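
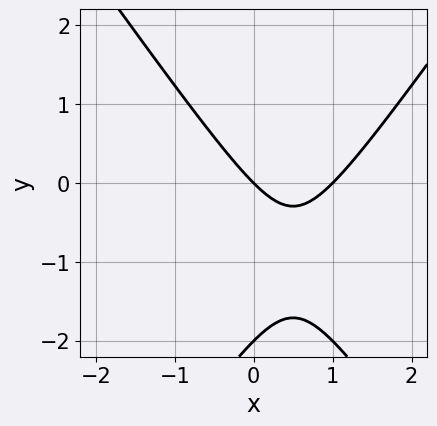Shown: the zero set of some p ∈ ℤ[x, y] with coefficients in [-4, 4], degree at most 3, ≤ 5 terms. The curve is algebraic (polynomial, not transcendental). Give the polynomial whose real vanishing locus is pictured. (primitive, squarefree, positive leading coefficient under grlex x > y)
2*x^2 - y^2 - 2*x - 2*y

1. The degree is 2 — the shape is more complex than any degree-1 curve.
2. Checking where it meets the axes: the y-axis gridline crossings are at y ∈ {-2, 0}; the x-axis gridline crossings are at x ∈ {0, 1}.
3. Solving for integer coefficients yields p as stated.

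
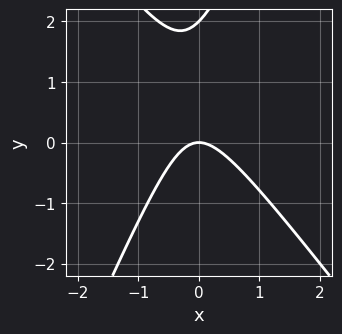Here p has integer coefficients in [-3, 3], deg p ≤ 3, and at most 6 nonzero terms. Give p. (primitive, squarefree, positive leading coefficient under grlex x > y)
3*x^2 + x*y - y^2 + 2*y

First, deg p = 2. A generic line meets the curve in up to 2 points.
Then, against the integer gridlines: it crosses the x-axis at the gridline x = 0; the y-axis gridline crossings are at y ∈ {0, 2}.
Finally, these observations pin down the coefficients.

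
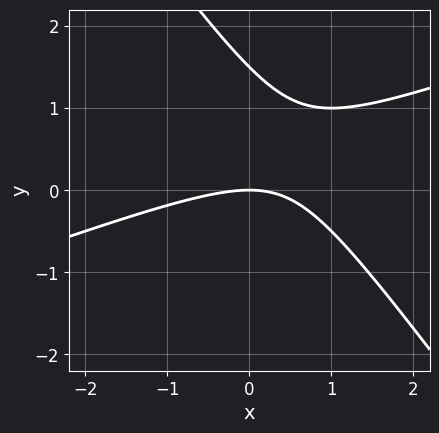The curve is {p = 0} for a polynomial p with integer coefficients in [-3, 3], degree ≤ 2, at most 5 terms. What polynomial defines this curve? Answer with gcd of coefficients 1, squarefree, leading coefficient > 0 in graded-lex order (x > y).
(a) deg p = 2. A generic line meets the curve in up to 2 points.
(b) Observable constraints: it crosses the y-axis at the gridline y = 0; it crosses the x-axis at the gridline x = 0.
(c) Solving for integer coefficients yields p as stated.

x^2 - 2*x*y - 2*y^2 + 3*y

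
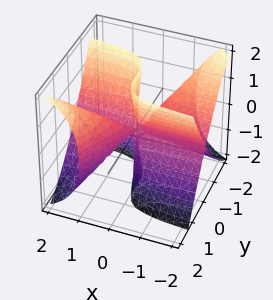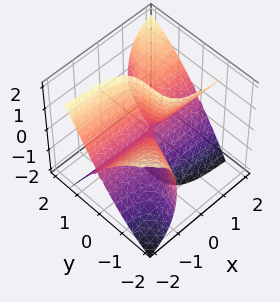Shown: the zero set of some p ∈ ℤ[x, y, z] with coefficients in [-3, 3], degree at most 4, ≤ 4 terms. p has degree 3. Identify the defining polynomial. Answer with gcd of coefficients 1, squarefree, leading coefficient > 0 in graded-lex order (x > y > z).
First, the degree is 3 — the shape is more complex than any degree-2 surface.
Next, checking where it meets the axes: the visible z-axis segment lies entirely on the surface; the visible x-axis segment lies entirely on the surface; it meets the y-axis at y = 0 (among the integer gridlines).
Finally, putting this together gives p.

2*x*y^2 - x*z^2 - y^3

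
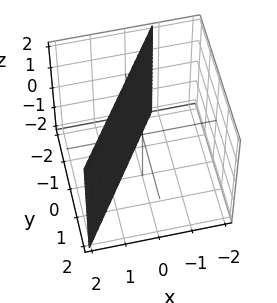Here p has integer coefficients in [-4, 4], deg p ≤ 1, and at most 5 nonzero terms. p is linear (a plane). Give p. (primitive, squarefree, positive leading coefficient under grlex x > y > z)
1. Degree: every cross-section is a straight line — this is a plane, so deg p = 1.
2. From the axis intercepts and sections: it misses every integer gridline on the z-axis; it meets the y-axis at y = -1 (among the integer gridlines).
3. Putting this together gives p.

3*x - 2*y - 2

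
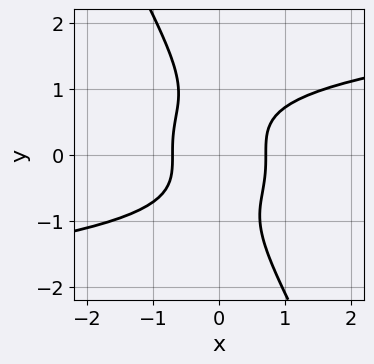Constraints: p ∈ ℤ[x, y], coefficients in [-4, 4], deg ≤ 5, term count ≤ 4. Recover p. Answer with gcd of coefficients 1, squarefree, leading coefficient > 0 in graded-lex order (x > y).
First, degree: no degree-3 curve has this shape, so deg p = 4.
Next, checking where it meets the axes: the curve avoids every integer y-axis point in the box.
Finally, these observations pin down the coefficients.

2*x*y^3 + y^4 - 2*x^2 + 1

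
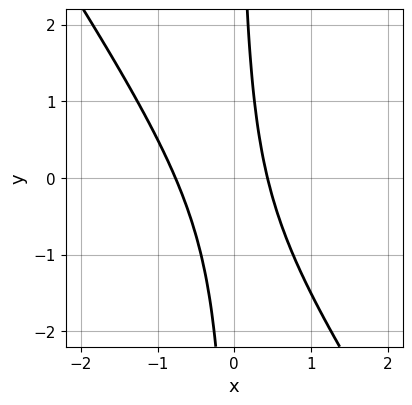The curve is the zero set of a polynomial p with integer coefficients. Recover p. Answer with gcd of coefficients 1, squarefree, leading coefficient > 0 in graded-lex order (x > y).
First, the degree is 2 — no degree-1 curve has this shape.
Then, from the visible intercepts: the curve avoids every integer y-axis point in the box.
Finally, together with the visible shape, these determine p as stated.

3*x^2 + 2*x*y + x - 1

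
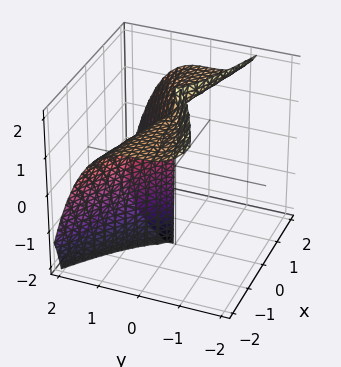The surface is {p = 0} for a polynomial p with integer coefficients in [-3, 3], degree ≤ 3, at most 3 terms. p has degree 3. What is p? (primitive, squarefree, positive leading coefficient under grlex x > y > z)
Degree: the shape is more complex than any degree-2 surface, so deg p = 3.
From the axis intercepts and sections: one x-axis crossing is at x = 0; every point of the z-axis in the box is on the surface; one y-axis crossing is at y = 0.
Fitting integer coefficients to these (and the overall shape) gives p.

2*x^2*z + 3*y^3 - 3*x^2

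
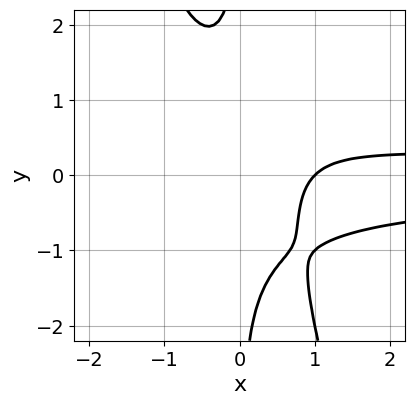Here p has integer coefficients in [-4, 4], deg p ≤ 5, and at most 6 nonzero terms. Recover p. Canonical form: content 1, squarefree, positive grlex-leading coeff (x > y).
3*x^2*y^2 + x*y^3 + 2*x*y - 2*x + 2

1. deg p = 4. The shape is more complex than any degree-3 curve.
2. Against the integer gridlines: the curve avoids every integer y-axis point in the box; it meets the x-axis at x = 1 (among the integer gridlines).
3. Together with the visible shape, these determine p as stated.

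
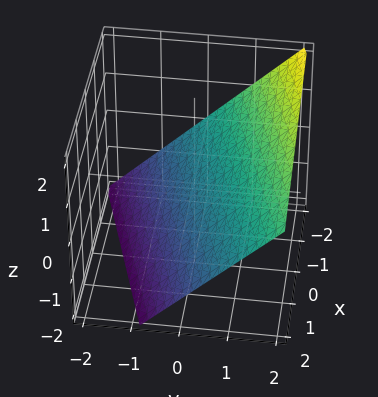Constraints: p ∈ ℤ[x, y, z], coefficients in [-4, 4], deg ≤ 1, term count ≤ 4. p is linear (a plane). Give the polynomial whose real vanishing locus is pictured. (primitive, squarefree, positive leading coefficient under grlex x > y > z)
1. Degree: the surface is flat (a plane), so deg p = 1.
2. Against the integer gridlines: one x-axis crossing is at x = -2.
3. Matching integer coefficients to the picture gives p.

x - 3*y + 3*z + 2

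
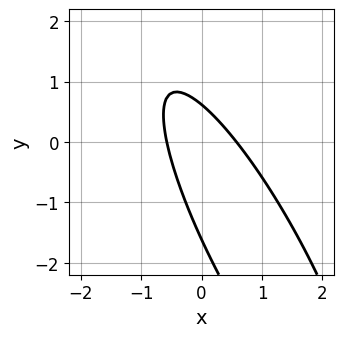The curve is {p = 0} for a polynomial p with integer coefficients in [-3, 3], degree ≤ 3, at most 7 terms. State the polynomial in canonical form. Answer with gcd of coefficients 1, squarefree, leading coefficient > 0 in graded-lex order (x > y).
(a) deg p = 2.
(b) Matching integer coefficients to the picture gives p.

3*x^2 + 3*x*y + y^2 + y - 1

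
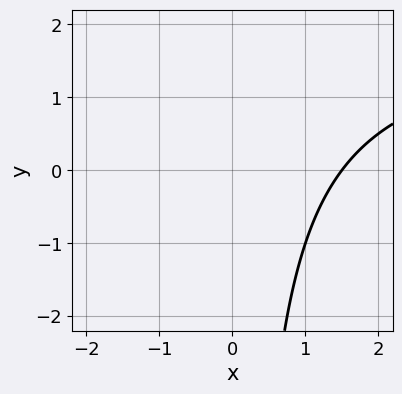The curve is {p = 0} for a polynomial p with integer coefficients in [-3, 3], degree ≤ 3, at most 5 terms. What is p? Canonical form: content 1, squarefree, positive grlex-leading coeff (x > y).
1. deg p = 2. No degree-1 curve has this shape.
2. From the visible intercepts: no y-intercept at any integer in the box.
3. Matching integer coefficients to the picture gives p.

x*y - 2*x + 3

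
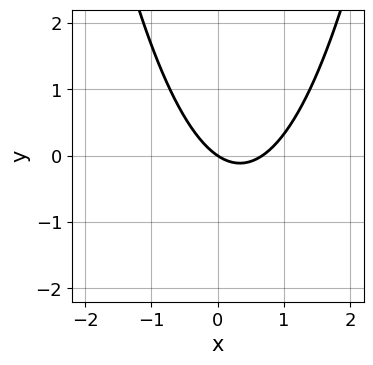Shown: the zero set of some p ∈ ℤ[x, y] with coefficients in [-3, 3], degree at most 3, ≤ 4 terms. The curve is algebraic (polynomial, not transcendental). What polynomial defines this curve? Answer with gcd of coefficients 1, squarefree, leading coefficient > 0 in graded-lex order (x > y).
3*x^2 - 2*x - 3*y

(a) The degree is 2 — no degree-1 curve has this shape.
(b) From the visible intercepts: it meets the y-axis at y = 0 (among the integer gridlines); it meets the x-axis at x = 0 (among the integer gridlines).
(c) The integer polynomial consistent with all of this is the stated p.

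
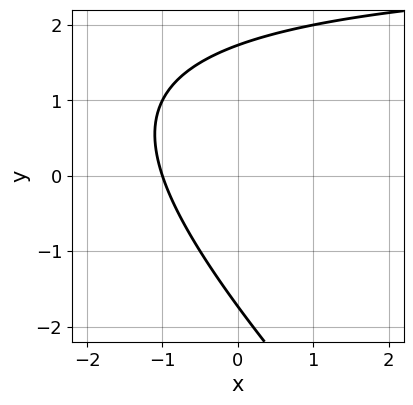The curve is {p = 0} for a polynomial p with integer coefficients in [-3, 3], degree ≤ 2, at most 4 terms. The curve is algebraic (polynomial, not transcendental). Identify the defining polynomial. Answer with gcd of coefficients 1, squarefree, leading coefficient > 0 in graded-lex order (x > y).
(a) Degree: the shape is more complex than any degree-1 curve, so deg p = 2.
(b) From the visible intercepts: one x-axis crossing is at x = -1.
(c) Together with the visible shape, these determine p as stated.

x*y + y^2 - 3*x - 3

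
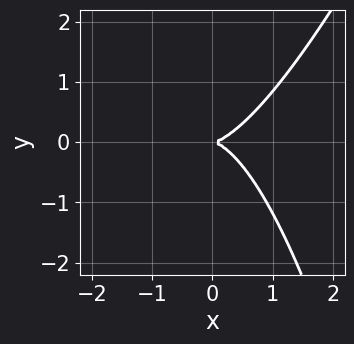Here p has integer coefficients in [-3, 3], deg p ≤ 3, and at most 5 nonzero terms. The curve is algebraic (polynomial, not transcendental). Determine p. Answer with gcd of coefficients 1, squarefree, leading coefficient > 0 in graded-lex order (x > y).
3*x^3 - x^2*y - 3*y^2

First, the degree is 3 — no degree-2 curve has this shape.
Next, reading off the gridlines: one x-axis crossing is at x = 0; it meets the y-axis at y = 0 (among the integer gridlines).
Finally, solving for integer coefficients yields p as stated.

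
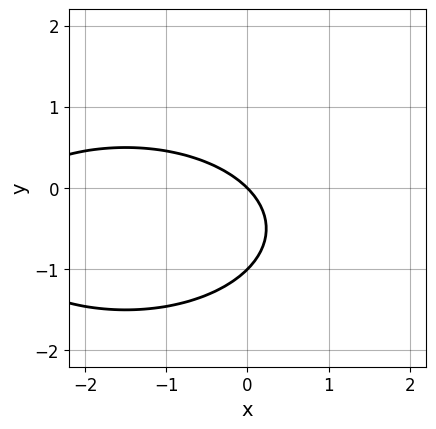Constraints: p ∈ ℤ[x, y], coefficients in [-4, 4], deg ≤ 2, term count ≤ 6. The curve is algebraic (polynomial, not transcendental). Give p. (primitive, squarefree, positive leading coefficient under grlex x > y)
x^2 + 3*y^2 + 3*x + 3*y

(a) The degree is 2 — no degree-1 curve has this shape.
(b) Observable constraints: it crosses the x-axis at the gridline x = 0; among the integer gridlines, it crosses the y-axis at y ∈ {-1, 0}.
(c) Fitting integer coefficients to these (and the overall shape) gives p.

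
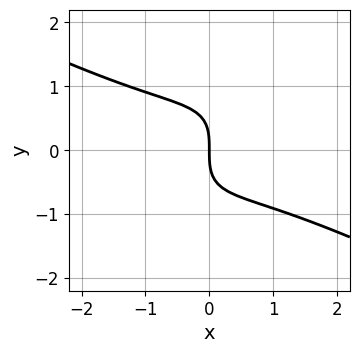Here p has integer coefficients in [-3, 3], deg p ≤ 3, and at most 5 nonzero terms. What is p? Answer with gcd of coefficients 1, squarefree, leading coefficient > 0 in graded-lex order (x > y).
1. deg p = 3.
2. From the axis intercepts and sections: one y-axis crossing is at y = 0; one x-axis crossing is at x = 0.
3. Putting this together gives p.

x^3 - 3*x*y^2 + 2*y^3 + 3*x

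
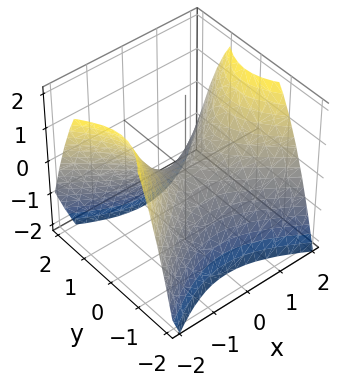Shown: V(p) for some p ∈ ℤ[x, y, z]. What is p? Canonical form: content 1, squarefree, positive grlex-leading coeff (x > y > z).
2*x^2 - 3*y^2 - 3*z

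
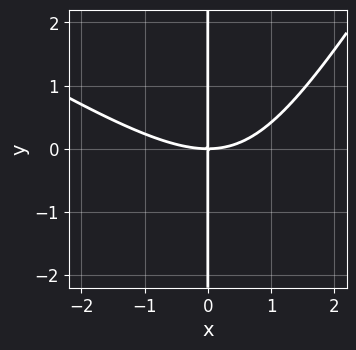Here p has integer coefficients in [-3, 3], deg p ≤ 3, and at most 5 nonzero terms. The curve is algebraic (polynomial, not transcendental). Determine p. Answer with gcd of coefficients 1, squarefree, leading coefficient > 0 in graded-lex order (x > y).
x^3 + x^2*y - x*y^2 - 3*x*y

First, degree: a generic line meets the curve in up to 3 points, so deg p = 3.
Then, checking where it meets the axes: it meets the x-axis at x = 0 (among the integer gridlines); the visible y-axis segment lies entirely on the curve.
Finally, these observations pin down the coefficients.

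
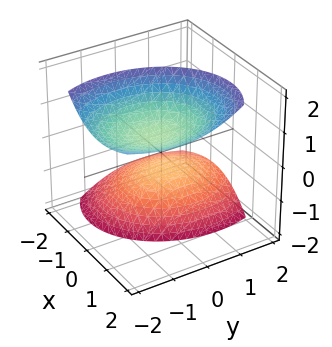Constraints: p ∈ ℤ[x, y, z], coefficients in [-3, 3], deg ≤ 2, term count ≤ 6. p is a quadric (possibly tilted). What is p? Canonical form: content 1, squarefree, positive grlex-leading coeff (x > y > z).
3*x^2 - 3*x*z + 2*y^2 + 2*y*z - 2*z^2 + 2

The picture has 2 separate pieces.
deg p = 2.
Against the integer gridlines: no y-intercept at any integer in the box; among the integer gridlines, it crosses the z-axis at z ∈ {-1, 1}.
The integer polynomial consistent with all of this is the stated p.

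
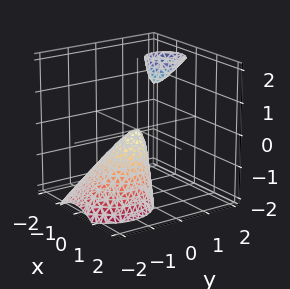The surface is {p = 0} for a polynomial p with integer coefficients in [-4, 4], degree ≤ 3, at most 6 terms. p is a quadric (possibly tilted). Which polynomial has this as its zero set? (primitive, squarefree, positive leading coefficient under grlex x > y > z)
There are 2 components. Treating them together as one polynomial.
The degree is 2 — no degree-1 surface has this shape.
From the axis intercepts and sections: it meets the x-axis at x = 0 (among the integer gridlines); one z-axis crossing is at z = 0.
Assembling these constraints gives the stated polynomial.

3*x^2 + 3*y^2 - 3*y*z + z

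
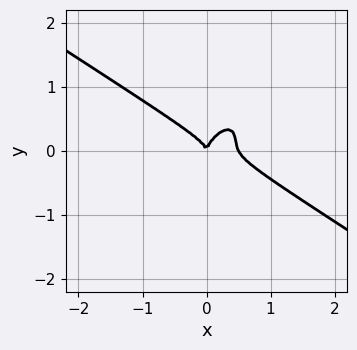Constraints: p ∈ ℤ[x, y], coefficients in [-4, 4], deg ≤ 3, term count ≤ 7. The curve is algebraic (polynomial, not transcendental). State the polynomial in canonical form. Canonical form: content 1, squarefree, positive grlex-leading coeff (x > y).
2*x^3 + x^2*y - 2*x*y^2 + 2*y^3 - x^2

First, degree: a generic line meets the curve in up to 3 points, so deg p = 3.
Then, from the visible intercepts: it crosses the x-axis at the gridline x = 0; it crosses the y-axis at the gridline y = 0.
Finally, together with the visible shape, these determine p as stated.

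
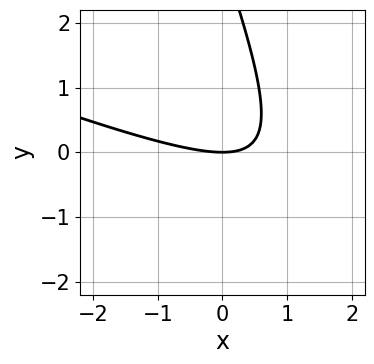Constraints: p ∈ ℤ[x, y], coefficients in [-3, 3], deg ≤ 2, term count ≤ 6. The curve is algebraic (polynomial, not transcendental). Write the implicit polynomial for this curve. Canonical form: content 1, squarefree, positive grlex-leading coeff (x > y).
x^2 + 3*x*y + y^2 - 3*y

First, the degree is 2 — no degree-1 curve has this shape.
Then, against the integer gridlines: one y-axis crossing is at y = 0; it meets the x-axis at x = 0 (among the integer gridlines).
Finally, the integer polynomial consistent with all of this is the stated p.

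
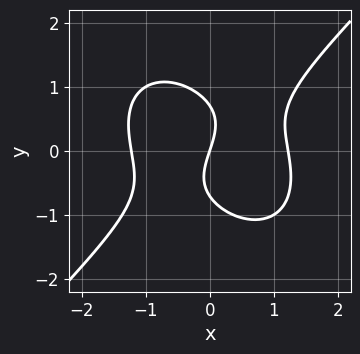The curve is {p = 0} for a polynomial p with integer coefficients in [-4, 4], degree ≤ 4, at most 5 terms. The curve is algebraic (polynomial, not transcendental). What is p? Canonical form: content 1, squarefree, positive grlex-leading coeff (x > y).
2*x^3 - 2*y^3 - 3*x + y

(a) deg p = 3. No degree-2 curve has this shape.
(b) Observable constraints: one y-axis crossing is at y = 0; it crosses the x-axis at the gridline x = 0.
(c) The integer polynomial consistent with all of this is the stated p.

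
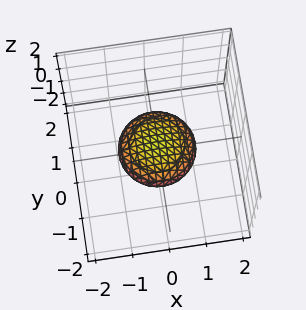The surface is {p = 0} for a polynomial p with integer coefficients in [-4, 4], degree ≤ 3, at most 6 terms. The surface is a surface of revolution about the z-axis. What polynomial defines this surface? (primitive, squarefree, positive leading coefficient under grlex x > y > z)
x^2 + y^2 + 3*z^2 - 1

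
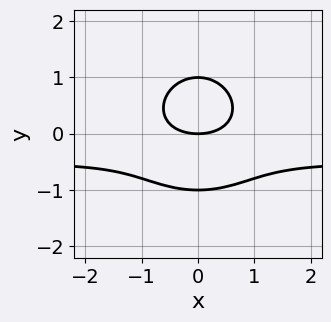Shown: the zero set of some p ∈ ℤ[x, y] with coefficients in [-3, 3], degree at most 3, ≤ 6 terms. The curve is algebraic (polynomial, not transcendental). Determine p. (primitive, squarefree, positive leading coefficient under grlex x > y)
2*x^2*y + 2*y^3 + x^2 - 2*y

(a) deg p = 3. A generic line meets the curve in up to 3 points.
(b) Symmetries: mirror symmetry x ↦ −x ⇒ only even powers of x.
(c) Checking where it meets the axes: it meets the x-axis at x = 0 (among the integer gridlines); among the integer gridlines, it crosses the y-axis at y ∈ {-1, 0, 1}.
(d) Putting this together gives p.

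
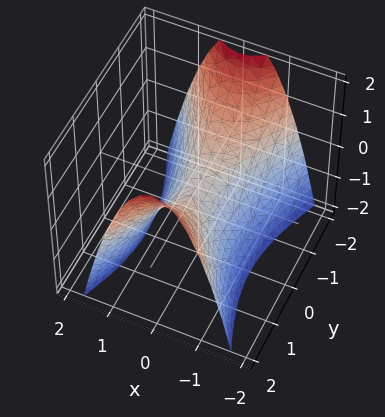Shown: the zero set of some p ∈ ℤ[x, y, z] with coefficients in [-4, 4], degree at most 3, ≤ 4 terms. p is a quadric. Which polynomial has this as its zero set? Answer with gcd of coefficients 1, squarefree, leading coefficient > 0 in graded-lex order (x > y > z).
(a) The degree is 2 — a hyperbolic paraboloid; a quadric.
(b) Symmetries: the x ↦ −x reflection is a symmetry, so x appears only in even powers; the y ↦ −y reflection is a symmetry, so y appears only in even powers.
(c) Observable constraints: it crosses the x-axis at the gridline x = 0; it meets the y-axis at y = 0 (among the integer gridlines); it crosses the z-axis at the gridline z = 0.
(d) These observations pin down the coefficients.

3*x^2 - y^2 + 2*z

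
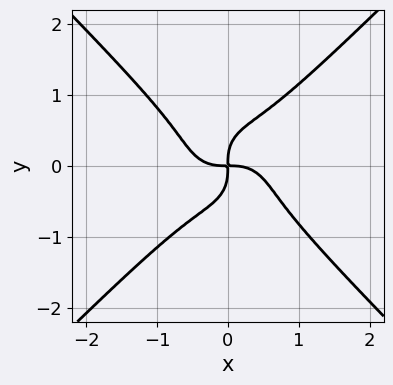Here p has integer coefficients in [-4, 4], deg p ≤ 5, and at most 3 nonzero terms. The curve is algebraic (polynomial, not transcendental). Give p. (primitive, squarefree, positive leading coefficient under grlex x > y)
3*x^4 - 3*y^4 + 2*x*y

The degree is 4 — a generic line meets the curve in up to 4 points.
Checking where it meets the axes: one x-axis crossing is at x = 0; it crosses the y-axis at the gridline y = 0.
The integer polynomial consistent with all of this is the stated p.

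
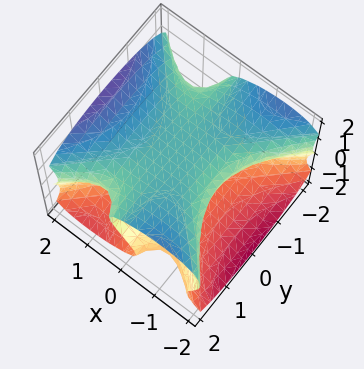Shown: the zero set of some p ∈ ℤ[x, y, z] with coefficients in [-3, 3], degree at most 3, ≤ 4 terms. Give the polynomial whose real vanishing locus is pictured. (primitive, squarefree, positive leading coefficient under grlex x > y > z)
x^3 - x*y^2 - 2*z^3 + 3*z

First, degree: a generic line meets the surface in up to 3 points, so deg p = 3.
Then, reading off the gridlines: it meets the x-axis at x = 0 (among the integer gridlines); every point of the y-axis in the box is on the surface.
Finally, assembling these constraints gives the stated polynomial.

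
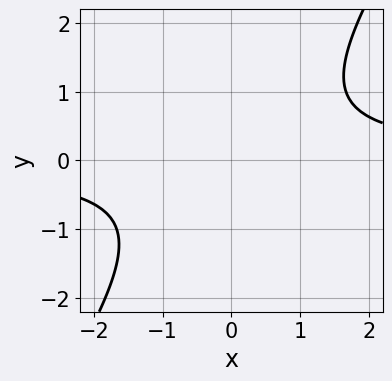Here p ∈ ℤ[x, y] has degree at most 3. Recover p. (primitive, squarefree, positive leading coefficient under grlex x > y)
1. deg p = 2.
2. Checking where it meets the axes: the curve avoids every integer y-axis point in the box; the curve avoids every integer x-axis point in the box.
3. Matching integer coefficients to the picture gives p.

3*x*y - 2*y^2 - 3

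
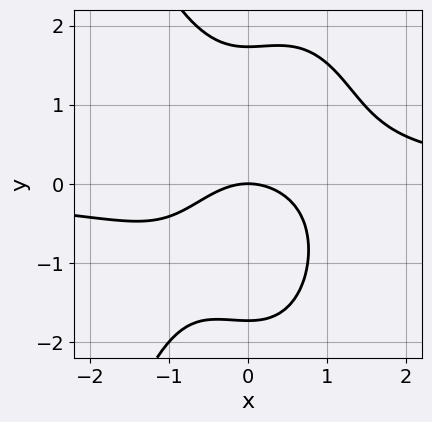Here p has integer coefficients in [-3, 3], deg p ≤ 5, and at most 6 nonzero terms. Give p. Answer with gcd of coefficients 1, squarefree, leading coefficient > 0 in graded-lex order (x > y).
2*x^3*y + y^3 - 2*x^2 - 3*y

1. deg p = 4. No degree-3 curve has this shape.
2. From the visible intercepts: it meets the x-axis at x = 0 (among the integer gridlines); it crosses the y-axis at the gridline y = 0.
3. Matching integer coefficients to the picture gives p.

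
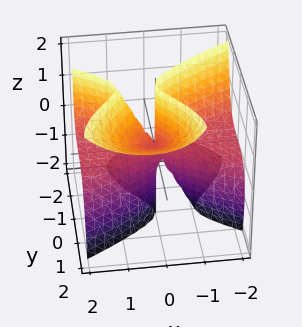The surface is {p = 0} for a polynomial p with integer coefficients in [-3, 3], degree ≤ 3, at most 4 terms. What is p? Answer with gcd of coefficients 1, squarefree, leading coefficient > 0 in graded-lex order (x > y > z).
2*x^2*z - x*z^2 + 2*y^3 - 3*y^2*z

The degree is 3 — the shape is more complex than any degree-2 surface.
From the visible intercepts: it crosses the y-axis at the gridline y = 0; the visible x-axis segment lies entirely on the surface; every point of the z-axis in the box is on the surface.
Solving for integer coefficients yields p as stated.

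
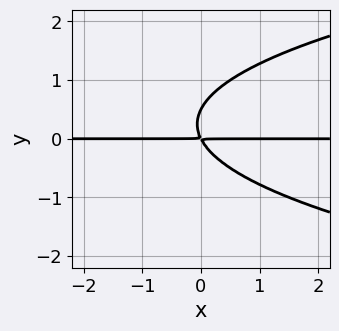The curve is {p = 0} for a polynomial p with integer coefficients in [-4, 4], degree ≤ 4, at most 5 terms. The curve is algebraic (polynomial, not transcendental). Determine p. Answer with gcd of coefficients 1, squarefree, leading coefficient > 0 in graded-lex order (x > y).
2*y^3 - 2*x*y - y^2

First, the degree is 3 — no degree-2 curve has this shape.
Then, against the integer gridlines: every point of the x-axis in the box is on the curve.
Finally, matching integer coefficients to the picture gives p.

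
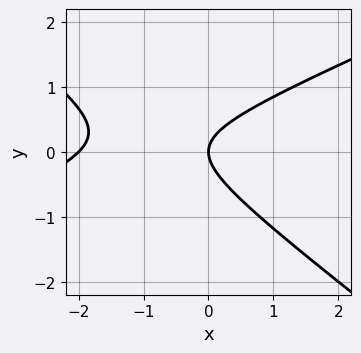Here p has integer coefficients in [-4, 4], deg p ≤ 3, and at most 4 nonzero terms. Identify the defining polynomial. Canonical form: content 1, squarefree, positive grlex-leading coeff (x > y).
x^2 - x*y - 3*y^2 + 2*x

The degree is 2 — a generic line meets the curve in up to 2 points.
From the visible intercepts: among the integer gridlines, it crosses the x-axis at x ∈ {-2, 0}; it meets the y-axis at y = 0 (among the integer gridlines).
Solving for integer coefficients yields p as stated.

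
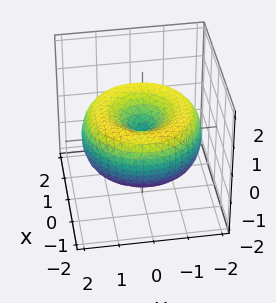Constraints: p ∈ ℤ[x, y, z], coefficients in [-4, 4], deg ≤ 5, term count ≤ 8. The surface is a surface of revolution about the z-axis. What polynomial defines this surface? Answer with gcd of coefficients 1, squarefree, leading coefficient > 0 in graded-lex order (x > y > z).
x^4 + 2*x^2*y^2 + y^4 - 3*x^2 - 3*y^2 + 3*z^2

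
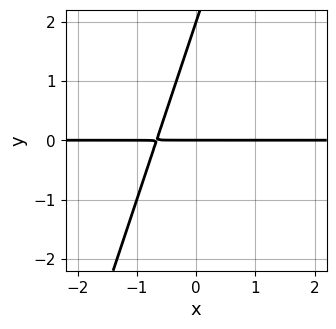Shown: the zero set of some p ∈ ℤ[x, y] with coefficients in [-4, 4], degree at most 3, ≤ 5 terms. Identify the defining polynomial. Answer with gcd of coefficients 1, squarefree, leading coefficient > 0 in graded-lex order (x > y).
1. deg p = 2.
2. Checking where it meets the axes: among the integer gridlines, it crosses the y-axis at y ∈ {0, 2}; the visible x-axis segment lies entirely on the curve.
3. Solving for integer coefficients yields p as stated.

3*x*y - y^2 + 2*y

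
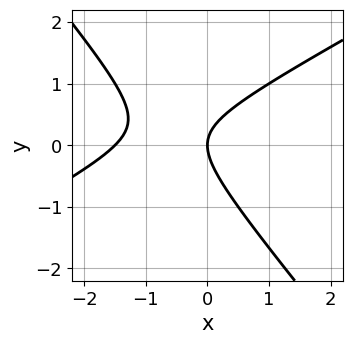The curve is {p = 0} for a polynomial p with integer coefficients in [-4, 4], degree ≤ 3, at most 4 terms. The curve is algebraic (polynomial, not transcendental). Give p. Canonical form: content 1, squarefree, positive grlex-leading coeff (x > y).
2*x^2 - 2*x*y - 3*y^2 + 3*x

1. The degree is 2 — a generic line meets the curve in up to 2 points.
2. Against the integer gridlines: one x-axis crossing is at x = 0; one y-axis crossing is at y = 0.
3. Solving for integer coefficients yields p as stated.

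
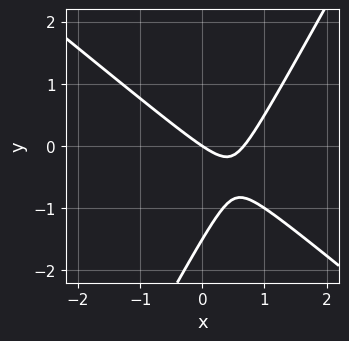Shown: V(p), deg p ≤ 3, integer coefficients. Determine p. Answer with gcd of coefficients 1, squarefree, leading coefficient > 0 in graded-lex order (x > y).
3*x^2 + 2*x*y - 2*y^2 - 2*x - 3*y

(a) deg p = 2. The shape is more complex than any degree-1 curve.
(b) From the axis intercepts and sections: one x-axis crossing is at x = 0; one y-axis crossing is at y = 0.
(c) Putting this together gives p.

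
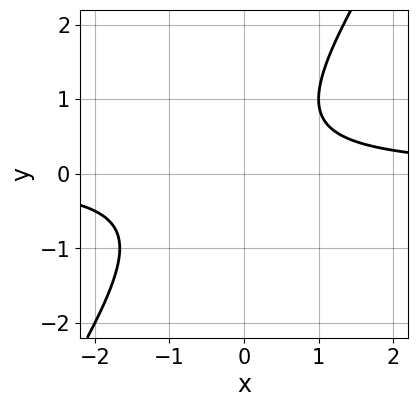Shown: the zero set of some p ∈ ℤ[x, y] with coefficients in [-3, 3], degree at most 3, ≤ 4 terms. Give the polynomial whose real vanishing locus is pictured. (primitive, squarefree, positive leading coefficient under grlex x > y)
3*x*y - 2*y^2 + y - 2

(a) The degree is 2 — no degree-1 curve has this shape.
(b) Against the integer gridlines: it misses every integer gridline on the x-axis; the curve avoids every integer y-axis point in the box.
(c) Fitting integer coefficients to these (and the overall shape) gives p.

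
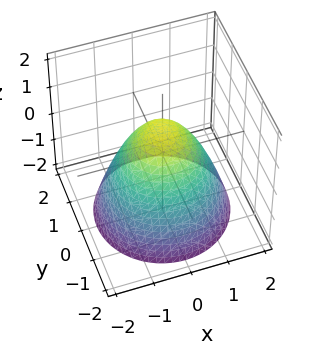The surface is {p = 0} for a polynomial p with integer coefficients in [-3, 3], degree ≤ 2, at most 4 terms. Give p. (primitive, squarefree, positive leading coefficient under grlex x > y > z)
x^2 + y^2 + z - 1

(a) The degree is 2 — no degree-1 surface has this shape.
(b) By symmetry, every cross-section ⟂ z is a circle, so x, y appear only via x² + y².
(c) Checking where it meets the axes: it crosses the z-axis at the gridline z = 1; a circular section at z = -2 has radius between 1 and 2; among the integer gridlines, it crosses the y-axis at y ∈ {-1, 1}; the x-axis gridline crossings are at x ∈ {-1, 1}.
(d) Putting this together gives p.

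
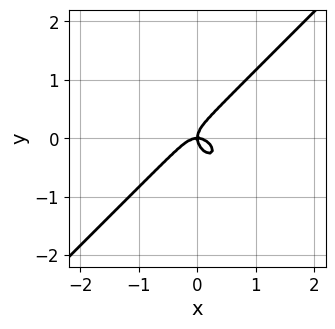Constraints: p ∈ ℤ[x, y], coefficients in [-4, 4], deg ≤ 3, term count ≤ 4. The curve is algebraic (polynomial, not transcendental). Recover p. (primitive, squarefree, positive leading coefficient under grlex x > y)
1. Degree: a generic line meets the curve in up to 3 points, so deg p = 3.
2. Observable constraints: it crosses the y-axis at the gridline y = 0; it meets the x-axis at x = 0 (among the integer gridlines).
3. These observations pin down the coefficients.

2*x^3 - 2*y^3 + x*y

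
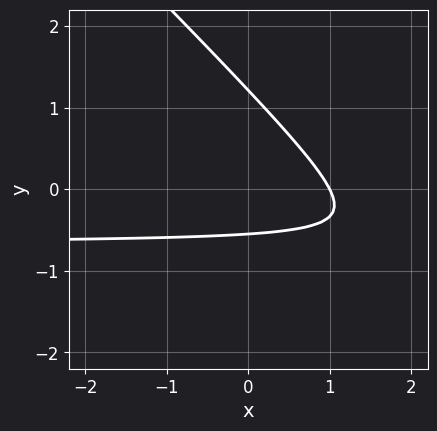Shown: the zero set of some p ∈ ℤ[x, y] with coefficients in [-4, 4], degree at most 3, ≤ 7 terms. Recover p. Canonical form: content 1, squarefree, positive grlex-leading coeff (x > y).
3*x*y + 3*y^2 + 2*x - 2*y - 2

1. The degree is 2 — the shape is more complex than any degree-1 curve.
2. From the axis intercepts and sections: it meets the x-axis at x = 1 (among the integer gridlines).
3. Putting this together gives p.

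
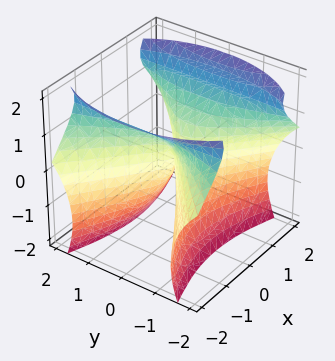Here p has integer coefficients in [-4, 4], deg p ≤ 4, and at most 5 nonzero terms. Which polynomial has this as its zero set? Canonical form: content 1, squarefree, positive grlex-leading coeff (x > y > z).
First, the degree is 3 — the shape is more complex than any degree-2 surface.
Then, checking where it meets the axes: it meets the x-axis at x = 0 (among the integer gridlines); it meets the y-axis at y = 0 (among the integer gridlines); it meets the z-axis at z = 0 (among the integer gridlines).
Finally, the integer polynomial consistent with all of this is the stated p.

2*y^2*z - z^3 + 2*x^2 - 3*y^2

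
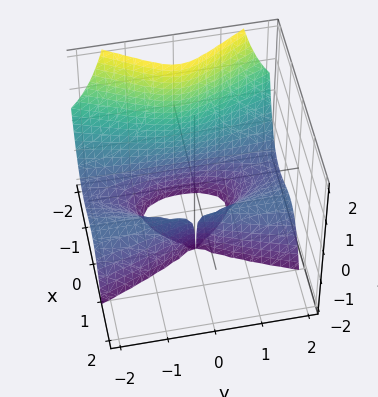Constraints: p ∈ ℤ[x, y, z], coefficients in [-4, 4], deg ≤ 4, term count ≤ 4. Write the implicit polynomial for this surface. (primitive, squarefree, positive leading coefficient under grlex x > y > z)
2*x^3 + y^2*z + 3*x^2 + y^2

(a) Degree: a generic line meets the surface in up to 3 points, so deg p = 3.
(b) Reading off the gridlines: every point of the z-axis in the box is on the surface.
(c) Together with the visible shape, these determine p as stated.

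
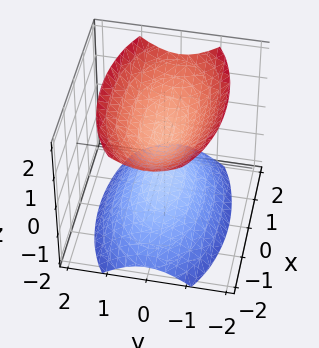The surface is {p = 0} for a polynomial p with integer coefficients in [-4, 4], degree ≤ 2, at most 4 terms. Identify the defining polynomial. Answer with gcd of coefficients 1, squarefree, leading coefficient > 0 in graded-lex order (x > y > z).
x^2 + 3*y^2 - 2*z^2 + 1

First, I count 2 distinct pieces. Treating them together as one polynomial.
Next, deg p = 2. Two separate bowl-shaped sheets opening away from each other; a quadric.
Next, symmetries: it's symmetric under z → −z, forcing even powers of z; the y ↦ −y reflection is a symmetry, so y appears only in even powers; it's symmetric under x → −x, forcing even powers of x.
Then, reading off the gridlines: no y-intercept at any integer in the box; the surface avoids every integer x-axis point in the box.
Finally, fitting integer coefficients to these (and the overall shape) gives p.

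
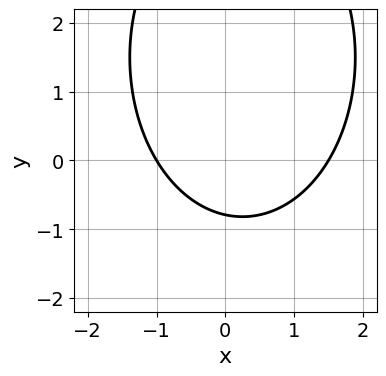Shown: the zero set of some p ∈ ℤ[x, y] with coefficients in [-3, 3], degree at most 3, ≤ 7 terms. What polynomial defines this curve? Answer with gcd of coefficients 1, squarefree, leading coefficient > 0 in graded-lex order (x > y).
(a) Degree: the shape is more complex than any degree-1 curve, so deg p = 2.
(b) From the visible intercepts: it crosses the x-axis at the gridline x = -1.
(c) Matching integer coefficients to the picture gives p.

2*x^2 + y^2 - x - 3*y - 3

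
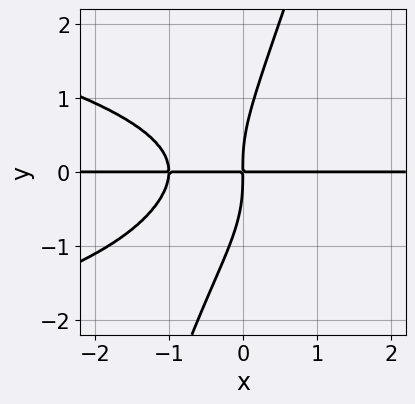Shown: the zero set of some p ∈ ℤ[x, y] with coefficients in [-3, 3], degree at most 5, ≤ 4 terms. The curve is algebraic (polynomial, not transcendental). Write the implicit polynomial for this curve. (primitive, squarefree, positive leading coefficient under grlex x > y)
3*x*y^3 - y^4 + 3*x^2*y + 3*x*y

First, deg p = 4. No degree-3 curve has this shape.
Next, against the integer gridlines: every point of the x-axis in the box is on the curve.
Finally, the integer polynomial consistent with all of this is the stated p.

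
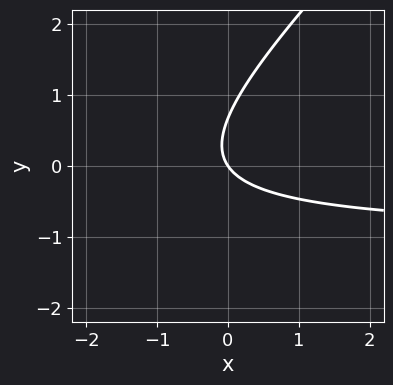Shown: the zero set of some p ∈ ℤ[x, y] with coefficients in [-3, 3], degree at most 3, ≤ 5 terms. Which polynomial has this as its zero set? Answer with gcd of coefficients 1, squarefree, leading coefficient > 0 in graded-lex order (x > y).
3*x*y - 3*y^2 + 3*x + 2*y

(a) deg p = 2.
(b) Checking where it meets the axes: it crosses the y-axis at the gridline y = 0; it meets the x-axis at x = 0 (among the integer gridlines).
(c) These observations pin down the coefficients.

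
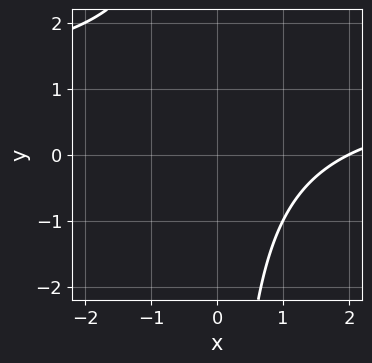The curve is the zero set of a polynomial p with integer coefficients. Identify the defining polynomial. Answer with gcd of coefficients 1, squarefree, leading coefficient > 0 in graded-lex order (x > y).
x*y - x + 2

(a) deg p = 2.
(b) Against the integer gridlines: the curve avoids every integer y-axis point in the box; one x-axis crossing is at x = 2.
(c) Together with the visible shape, these determine p as stated.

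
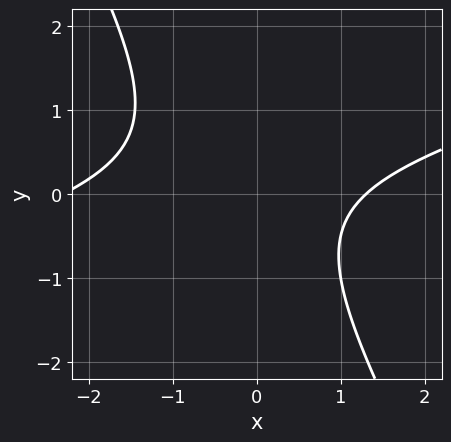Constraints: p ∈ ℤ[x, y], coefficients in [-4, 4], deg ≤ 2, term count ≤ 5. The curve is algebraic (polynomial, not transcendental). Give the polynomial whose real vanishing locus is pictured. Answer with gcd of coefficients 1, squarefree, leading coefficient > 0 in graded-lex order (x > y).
First, degree: no degree-1 curve has this shape, so deg p = 2.
Next, from the visible intercepts: it misses every integer gridline on the y-axis.
Finally, fitting integer coefficients to these (and the overall shape) gives p.

x^2 - 3*x*y - 2*y^2 + x - 3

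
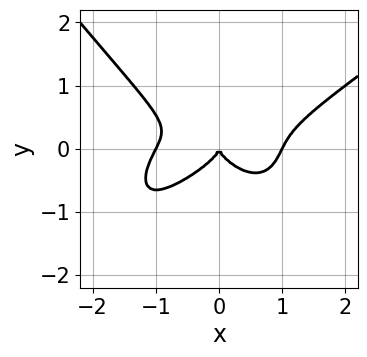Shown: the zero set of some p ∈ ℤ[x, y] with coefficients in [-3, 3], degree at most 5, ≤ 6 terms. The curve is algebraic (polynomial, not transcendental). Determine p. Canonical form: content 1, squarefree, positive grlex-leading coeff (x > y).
x^4 - x^3*y - y^4 - 3*y^3 - x^2

First, degree: a generic line meets the curve in up to 4 points, so deg p = 4.
Next, observable constraints: the x-axis gridline crossings are at x ∈ {-1, 0, 1}; it meets the y-axis at y = 0 (among the integer gridlines).
Finally, the integer polynomial consistent with all of this is the stated p.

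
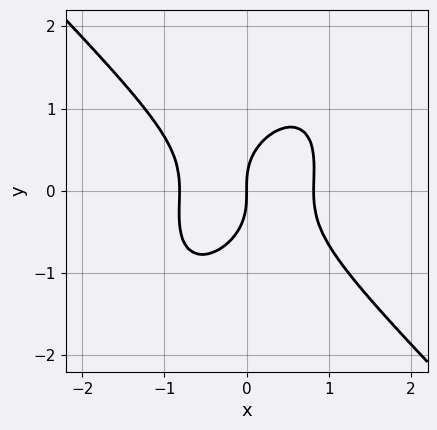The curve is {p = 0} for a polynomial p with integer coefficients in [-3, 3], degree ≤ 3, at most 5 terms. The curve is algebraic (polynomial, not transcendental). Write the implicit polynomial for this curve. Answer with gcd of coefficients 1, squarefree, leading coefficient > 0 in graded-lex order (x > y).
3*x^3 - x*y^2 + 2*y^3 - 2*x

1. The degree is 3 — the shape is more complex than any degree-2 curve.
2. From the axis intercepts and sections: it meets the x-axis at x = 0 (among the integer gridlines); it meets the y-axis at y = 0 (among the integer gridlines).
3. Together with the visible shape, these determine p as stated.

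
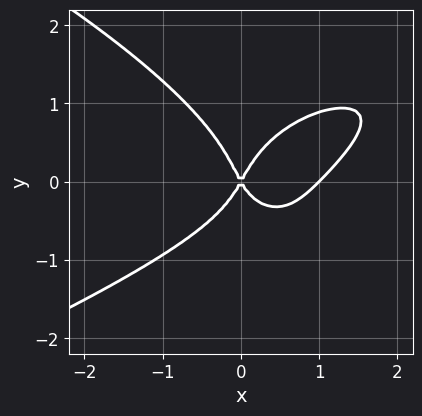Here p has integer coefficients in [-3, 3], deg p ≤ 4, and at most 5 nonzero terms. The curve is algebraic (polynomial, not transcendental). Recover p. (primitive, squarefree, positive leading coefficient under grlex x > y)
3*y^4 + 3*x^3 - 3*x^2*y - 3*x^2 + y^2

First, deg p = 4. No degree-3 curve has this shape.
Next, against the integer gridlines: one y-axis crossing is at y = 0; the x-axis gridline crossings are at x ∈ {0, 1}.
Finally, the integer polynomial consistent with all of this is the stated p.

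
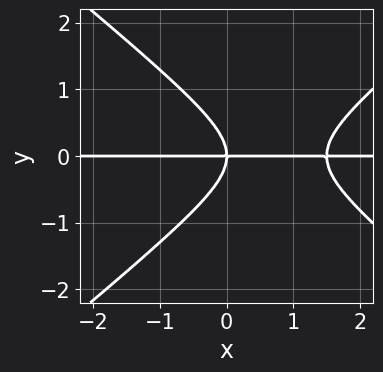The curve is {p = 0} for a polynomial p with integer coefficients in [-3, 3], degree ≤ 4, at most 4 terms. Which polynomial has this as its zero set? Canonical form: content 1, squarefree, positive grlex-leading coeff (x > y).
2*x^2*y - 3*y^3 - 3*x*y

1. The degree is 3 — the shape is more complex than any degree-2 curve.
2. From the visible intercepts: every point of the x-axis in the box is on the curve; it meets the y-axis at y = 0 (among the integer gridlines).
3. Assembling these constraints gives the stated polynomial.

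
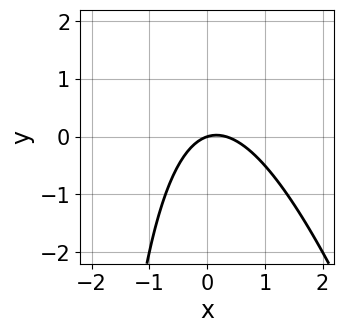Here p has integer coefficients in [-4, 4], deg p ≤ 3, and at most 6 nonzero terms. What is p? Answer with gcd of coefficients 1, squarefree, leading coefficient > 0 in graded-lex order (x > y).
(a) Degree: a generic line meets the curve in up to 2 points, so deg p = 2.
(b) Against the integer gridlines: it crosses the y-axis at the gridline y = 0; it crosses the x-axis at the gridline x = 0.
(c) Putting this together gives p.

3*x^2 + x*y - x + 3*y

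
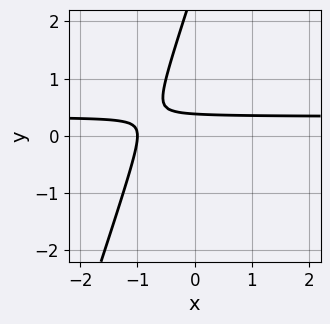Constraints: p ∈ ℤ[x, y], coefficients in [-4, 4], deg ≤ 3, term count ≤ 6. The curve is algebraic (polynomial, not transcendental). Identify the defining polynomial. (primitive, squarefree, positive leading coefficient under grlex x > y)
(a) deg p = 2. A generic line meets the curve in up to 2 points.
(b) From the visible intercepts: one x-axis crossing is at x = -1.
(c) Solving for integer coefficients yields p as stated.

3*x*y - y^2 - x + 3*y - 1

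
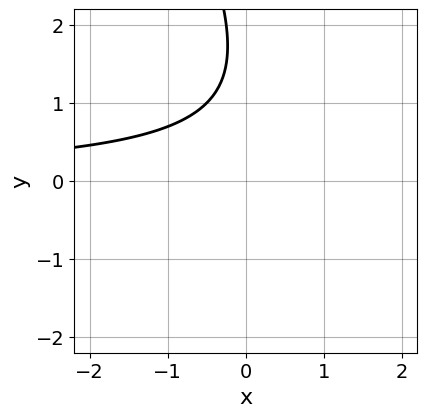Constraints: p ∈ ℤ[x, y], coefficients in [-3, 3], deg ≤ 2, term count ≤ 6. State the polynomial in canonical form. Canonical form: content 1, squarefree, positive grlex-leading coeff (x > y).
2*x*y + y^2 - 3*y + 3

deg p = 2.
Reading off the gridlines: it misses every integer gridline on the y-axis; it misses every integer gridline on the x-axis.
Solving for integer coefficients yields p as stated.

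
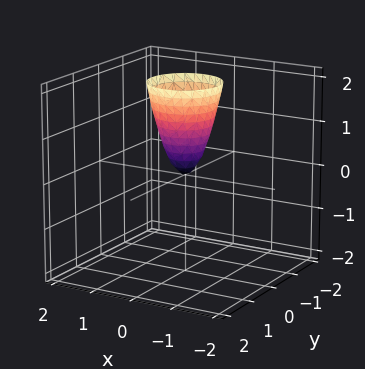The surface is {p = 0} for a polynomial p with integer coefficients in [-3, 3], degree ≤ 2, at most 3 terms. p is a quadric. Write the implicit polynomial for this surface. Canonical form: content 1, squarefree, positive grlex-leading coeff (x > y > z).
1. The degree is 2 — a single bowl opening along one axis; a quadric.
2. Symmetries: rotational symmetry about the z-axis ⇒ p depends on x, y only through x² + y².
3. Observable constraints: a circular section at z = 2 has radius between 0 and 1; it crosses the z-axis at the gridline z = 0; one y-axis crossing is at y = 0.
4. Together with the visible shape, these determine p as stated.

3*x^2 + 3*y^2 - z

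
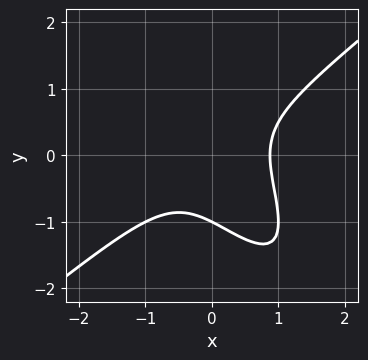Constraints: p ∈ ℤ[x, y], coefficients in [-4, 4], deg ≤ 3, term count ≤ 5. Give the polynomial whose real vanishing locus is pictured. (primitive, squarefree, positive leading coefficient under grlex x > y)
First, the degree is 3 — the shape is more complex than any degree-2 curve.
Then, checking where it meets the axes: it meets the y-axis at y = -1 (among the integer gridlines).
Finally, putting this together gives p.

3*x^3 - 3*x*y^2 - 2*y^3 - 2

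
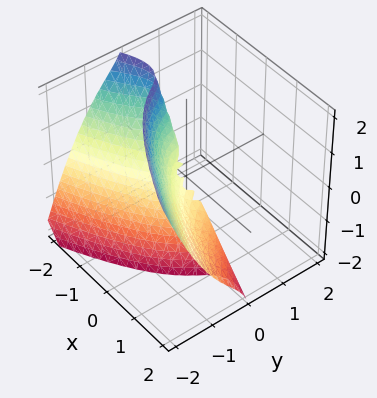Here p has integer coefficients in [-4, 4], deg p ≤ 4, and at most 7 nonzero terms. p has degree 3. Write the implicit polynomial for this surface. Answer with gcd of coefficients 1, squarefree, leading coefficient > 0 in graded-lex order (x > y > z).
x*y*z - 3*y^3 - 2*x^2 - 3*x*z - z^2

The degree is 3 — no degree-2 surface has this shape.
Against the integer gridlines: it crosses the x-axis at the gridline x = 0; one z-axis crossing is at z = 0; one y-axis crossing is at y = 0.
Fitting integer coefficients to these (and the overall shape) gives p.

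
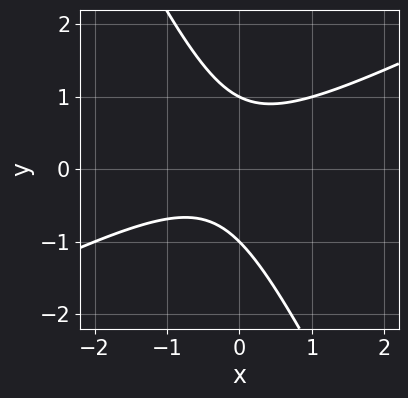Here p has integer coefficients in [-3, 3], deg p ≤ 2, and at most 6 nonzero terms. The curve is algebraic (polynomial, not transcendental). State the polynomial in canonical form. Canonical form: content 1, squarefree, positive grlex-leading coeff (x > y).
(a) deg p = 2. No degree-1 curve has this shape.
(b) Checking where it meets the axes: the y-axis gridline crossings are at y ∈ {-1, 1}; the curve avoids every integer x-axis point in the box.
(c) These observations pin down the coefficients.

2*x^2 - 3*x*y - 2*y^2 + x + 2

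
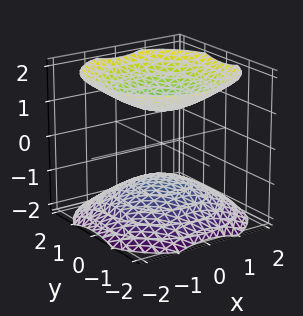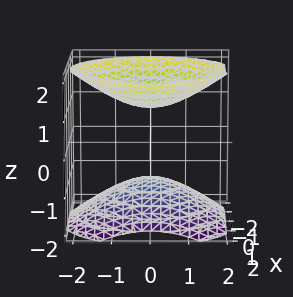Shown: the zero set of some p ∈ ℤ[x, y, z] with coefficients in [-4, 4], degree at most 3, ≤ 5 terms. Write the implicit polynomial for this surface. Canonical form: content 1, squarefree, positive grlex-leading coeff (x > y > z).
2*x^2 + 2*y^2 - 3*z^2 + 3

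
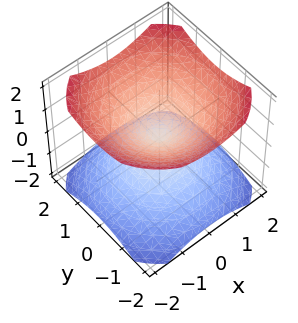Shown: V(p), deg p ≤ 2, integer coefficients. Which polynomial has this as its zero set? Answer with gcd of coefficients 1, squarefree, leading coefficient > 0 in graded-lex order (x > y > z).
2*x^2 + 2*y^2 - 3*z^2

First, there are 2 components. Treating them together as one polynomial.
Next, degree: a double cone through the origin; a quadric, so deg p = 2.
Then, by symmetry, the surface is invariant under rotation about z: p = q(x² + y², z); it's symmetric under z → −z, forcing even powers of z.
Then, from the visible intercepts: it meets the z-axis at z = 0 (among the integer gridlines); it meets the y-axis at y = 0 (among the integer gridlines); one x-axis crossing is at x = 0.
Finally, matching integer coefficients to the picture gives p.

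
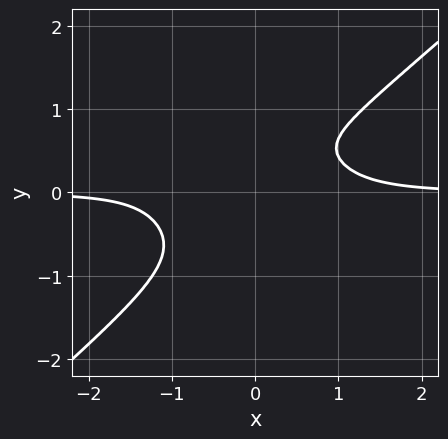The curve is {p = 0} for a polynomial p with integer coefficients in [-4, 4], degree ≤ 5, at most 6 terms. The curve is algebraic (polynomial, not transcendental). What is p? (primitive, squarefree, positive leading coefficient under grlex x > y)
2*x^3*y - 3*y^4 - x*y^2 + y - 1

1. The degree is 4 — the shape is more complex than any degree-3 curve.
2. Checking where it meets the axes: it misses every integer gridline on the y-axis; no x-intercept at any integer in the box.
3. Together with the visible shape, these determine p as stated.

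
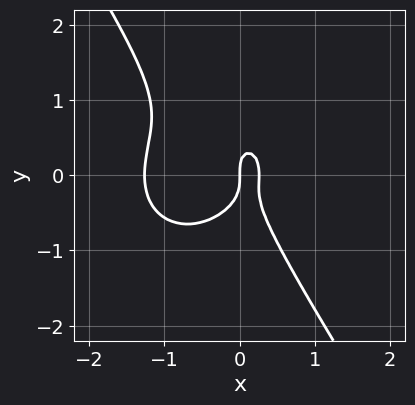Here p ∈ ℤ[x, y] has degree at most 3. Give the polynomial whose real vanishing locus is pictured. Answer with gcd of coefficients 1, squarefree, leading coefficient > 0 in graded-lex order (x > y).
3*x^3 + 2*x*y^2 + 2*y^3 + 3*x^2 - x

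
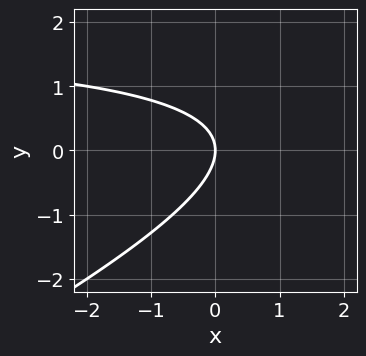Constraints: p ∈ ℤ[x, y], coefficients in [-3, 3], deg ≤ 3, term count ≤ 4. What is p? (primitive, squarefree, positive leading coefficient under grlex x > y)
x*y - 2*y^2 - 2*x

1. Degree: no degree-1 curve has this shape, so deg p = 2.
2. Observable constraints: it meets the x-axis at x = 0 (among the integer gridlines); it crosses the y-axis at the gridline y = 0.
3. Together with the visible shape, these determine p as stated.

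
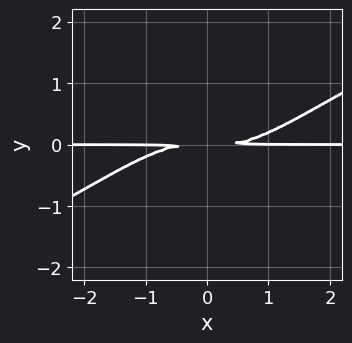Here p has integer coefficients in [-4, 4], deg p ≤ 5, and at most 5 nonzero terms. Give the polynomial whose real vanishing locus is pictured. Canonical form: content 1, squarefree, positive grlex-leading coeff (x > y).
1. The degree is 4 — no degree-3 curve has this shape.
2. Against the integer gridlines: every point of the x-axis in the box is on the curve.
3. Matching integer coefficients to the picture gives p.

x^3*y - 2*x^2*y^2 - 3*y^2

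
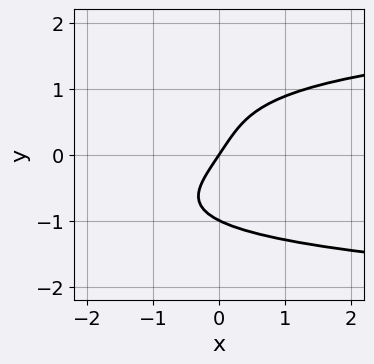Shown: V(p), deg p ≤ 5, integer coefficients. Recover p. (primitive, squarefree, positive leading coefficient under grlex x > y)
2*y^4 - 3*x + 2*y

(a) Degree: a generic line meets the curve in up to 4 points, so deg p = 4.
(b) From the visible intercepts: the y-axis gridline crossings are at y ∈ {-1, 0}; one x-axis crossing is at x = 0.
(c) The integer polynomial consistent with all of this is the stated p.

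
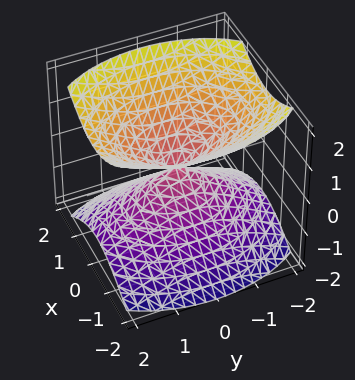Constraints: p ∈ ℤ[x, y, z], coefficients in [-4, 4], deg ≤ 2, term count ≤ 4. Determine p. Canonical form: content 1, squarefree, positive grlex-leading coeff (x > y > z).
2*x^2 + y^2 - 2*z^2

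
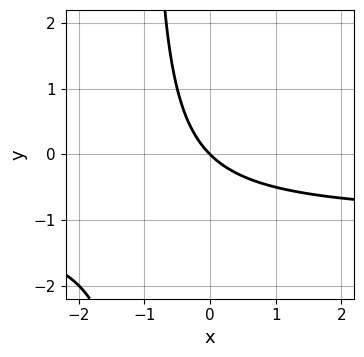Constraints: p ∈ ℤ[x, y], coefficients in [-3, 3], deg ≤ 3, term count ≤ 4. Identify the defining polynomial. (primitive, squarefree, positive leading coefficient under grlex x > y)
1. The degree is 2 — a generic line meets the curve in up to 2 points.
2. Observable constraints: it crosses the y-axis at the gridline y = 0; it meets the x-axis at x = 0 (among the integer gridlines).
3. The integer polynomial consistent with all of this is the stated p.

x*y + x + y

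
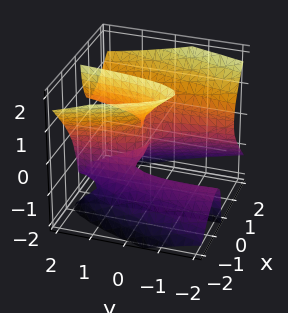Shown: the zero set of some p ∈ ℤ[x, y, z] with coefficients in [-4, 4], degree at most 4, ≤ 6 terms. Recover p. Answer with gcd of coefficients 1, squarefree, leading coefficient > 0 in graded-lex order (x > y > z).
First, deg p = 3. A generic line meets the surface in up to 3 points.
Next, from the axis intercepts and sections: one z-axis crossing is at z = 0; one y-axis crossing is at y = 0.
Finally, putting this together gives p.

3*x^3 - 2*x*y*z - 3*x*z^2 - z^2 + y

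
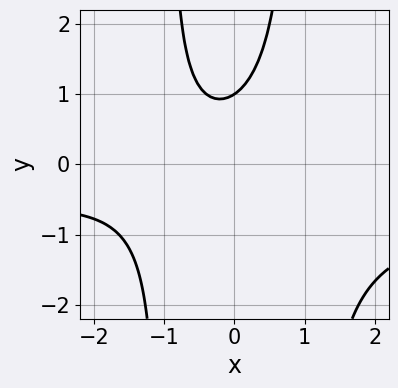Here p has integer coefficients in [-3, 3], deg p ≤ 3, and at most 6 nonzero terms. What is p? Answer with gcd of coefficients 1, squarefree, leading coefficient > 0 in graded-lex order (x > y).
(a) Degree: a generic line meets the curve in up to 3 points, so deg p = 3.
(b) Against the integer gridlines: it meets the y-axis at y = 1 (among the integer gridlines); it misses every integer gridline on the x-axis.
(c) Fitting integer coefficients to these (and the overall shape) gives p.

3*x^2*y + 2*x^2 + 2*x - 3*y + 3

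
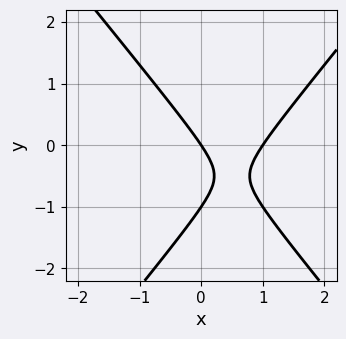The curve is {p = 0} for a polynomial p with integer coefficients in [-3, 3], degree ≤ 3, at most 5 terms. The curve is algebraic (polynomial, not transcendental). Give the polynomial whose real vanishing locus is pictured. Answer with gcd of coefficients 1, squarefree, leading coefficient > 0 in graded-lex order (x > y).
3*x^2 - 2*y^2 - 3*x - 2*y

(a) deg p = 2. The shape is more complex than any degree-1 curve.
(b) Observable constraints: the y-axis gridline crossings are at y ∈ {-1, 0}; among the integer gridlines, it crosses the x-axis at x ∈ {0, 1}.
(c) Fitting integer coefficients to these (and the overall shape) gives p.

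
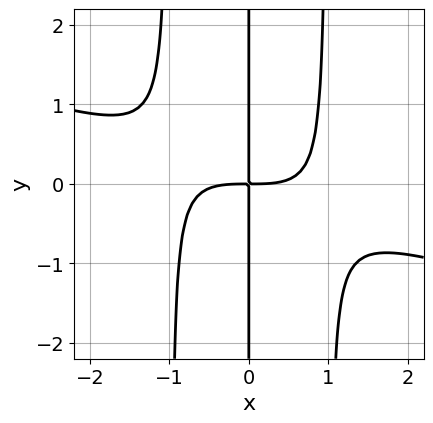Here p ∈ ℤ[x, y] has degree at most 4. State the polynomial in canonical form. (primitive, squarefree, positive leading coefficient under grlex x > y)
1. Degree: no degree-3 curve has this shape, so deg p = 4.
2. From the visible intercepts: the visible y-axis segment lies entirely on the curve.
3. The integer polynomial consistent with all of this is the stated p.

x^4 + 3*x^3*y - 3*x*y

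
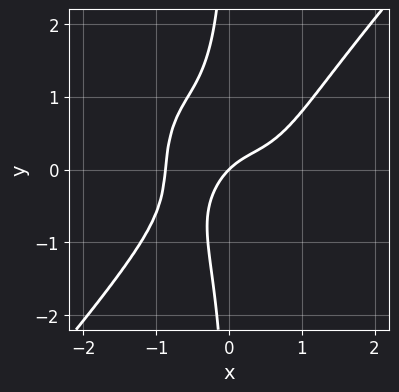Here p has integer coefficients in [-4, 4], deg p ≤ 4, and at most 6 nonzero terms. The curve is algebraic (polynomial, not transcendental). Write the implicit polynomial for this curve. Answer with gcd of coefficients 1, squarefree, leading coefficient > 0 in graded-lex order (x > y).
3*x^4 - 2*x*y^3 - 3*x*y + 2*x - 2*y

1. The degree is 4 — the shape is more complex than any degree-3 curve.
2. Checking where it meets the axes: one y-axis crossing is at y = 0; it crosses the x-axis at the gridline x = 0.
3. Together with the visible shape, these determine p as stated.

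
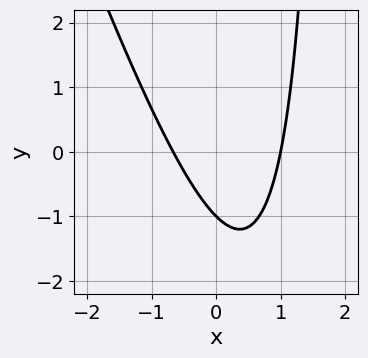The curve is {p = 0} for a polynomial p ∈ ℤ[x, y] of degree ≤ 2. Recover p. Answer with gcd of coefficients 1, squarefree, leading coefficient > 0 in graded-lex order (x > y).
3*x^2 + x*y - x - 2*y - 2

(a) deg p = 2. A generic line meets the curve in up to 2 points.
(b) Against the integer gridlines: it meets the x-axis at x = 1 (among the integer gridlines); it meets the y-axis at y = -1 (among the integer gridlines).
(c) Solving for integer coefficients yields p as stated.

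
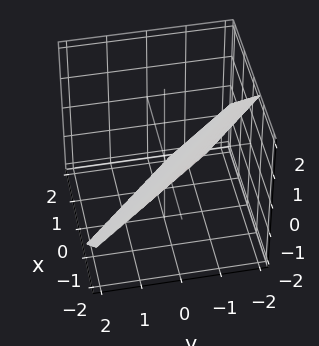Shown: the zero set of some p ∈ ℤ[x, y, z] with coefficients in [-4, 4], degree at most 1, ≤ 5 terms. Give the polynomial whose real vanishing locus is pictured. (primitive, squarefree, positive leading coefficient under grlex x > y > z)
Degree: every cross-section is a straight line — this is a plane, so deg p = 1.
Putting this together gives p.

3*x + 3*y + 3*z + 2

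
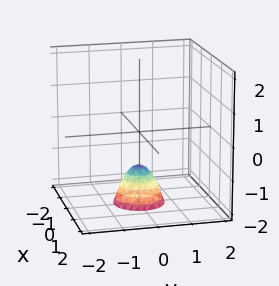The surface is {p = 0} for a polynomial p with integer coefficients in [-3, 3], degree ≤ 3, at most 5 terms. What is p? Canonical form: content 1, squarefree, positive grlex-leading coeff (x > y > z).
2*x^2 + 2*y^2 + z + 1

(a) Degree: a generic line meets the surface in up to 2 points, so deg p = 2.
(b) Symmetry: every cross-section ⟂ z is a circle, so x, y appear only via x² + y².
(c) Observable constraints: it misses every integer gridline on the x-axis; the surface avoids every integer y-axis point in the box; it crosses the z-axis at the gridline z = -1; a circular section at z = -2 has radius between 0 and 1.
(d) Putting this together gives p.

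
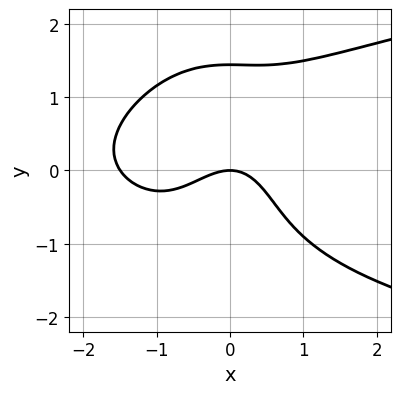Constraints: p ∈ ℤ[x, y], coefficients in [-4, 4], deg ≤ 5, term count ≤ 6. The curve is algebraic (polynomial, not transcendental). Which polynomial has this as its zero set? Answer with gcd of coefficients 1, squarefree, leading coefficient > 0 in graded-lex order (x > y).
2*x^2*y^2 + y^4 - 2*x^3 - 3*x^2 - 3*y

1. Degree: the shape is more complex than any degree-3 curve, so deg p = 4.
2. Against the integer gridlines: one x-axis crossing is at x = 0; it crosses the y-axis at the gridline y = 0.
3. Matching integer coefficients to the picture gives p.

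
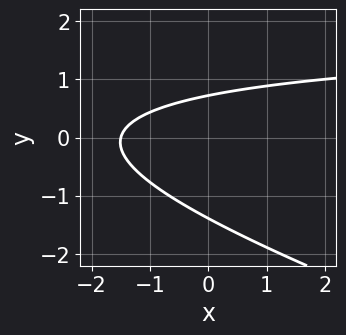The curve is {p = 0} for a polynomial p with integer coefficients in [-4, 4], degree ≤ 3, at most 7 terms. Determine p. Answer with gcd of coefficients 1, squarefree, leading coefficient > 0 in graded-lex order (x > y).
1. The degree is 2 — the shape is more complex than any degree-1 curve.
2. Solving for integer coefficients yields p as stated.

x*y + 3*y^2 - 2*x + 2*y - 3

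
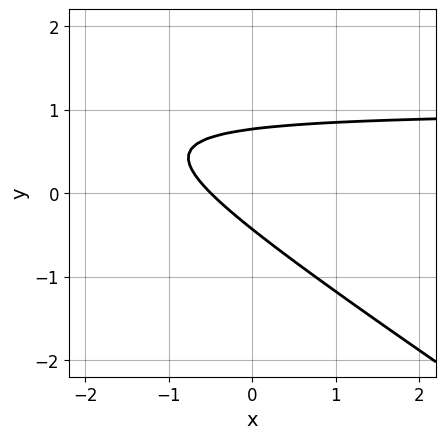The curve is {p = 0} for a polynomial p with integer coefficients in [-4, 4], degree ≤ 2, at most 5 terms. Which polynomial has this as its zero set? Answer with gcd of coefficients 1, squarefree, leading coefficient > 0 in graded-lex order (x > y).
2*x*y + 3*y^2 - 2*x - y - 1

(a) The degree is 2 — the shape is more complex than any degree-1 curve.
(b) Solving for integer coefficients yields p as stated.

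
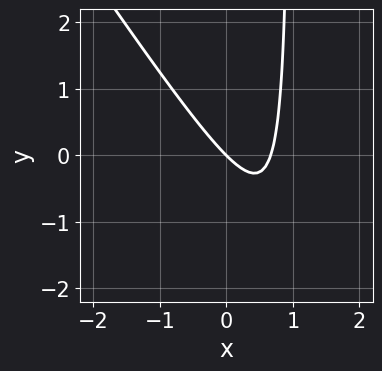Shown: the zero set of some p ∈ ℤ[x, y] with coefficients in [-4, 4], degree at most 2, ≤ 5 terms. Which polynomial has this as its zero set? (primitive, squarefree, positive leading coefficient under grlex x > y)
(a) Degree: no degree-1 curve has this shape, so deg p = 2.
(b) Observable constraints: one x-axis crossing is at x = 0; it crosses the y-axis at the gridline y = 0.
(c) Assembling these constraints gives the stated polynomial.

3*x^2 + 2*x*y - 2*x - 2*y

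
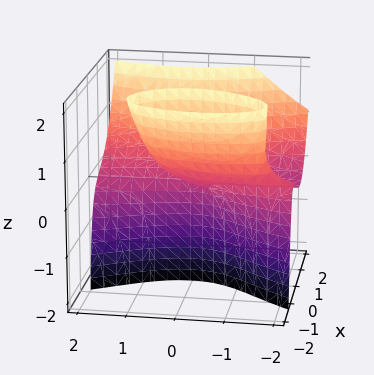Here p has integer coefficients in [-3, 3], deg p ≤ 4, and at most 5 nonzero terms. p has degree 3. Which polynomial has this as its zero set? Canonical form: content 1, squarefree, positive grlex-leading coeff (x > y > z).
Degree: the shape is more complex than any degree-2 surface, so deg p = 3.
Checking where it meets the axes: every point of the y-axis in the box is on the surface; the visible z-axis segment lies entirely on the surface; one x-axis crossing is at x = 0.
Together with the visible shape, these determine p as stated.

2*x^3 - y^2*z + x*y - 3*x*z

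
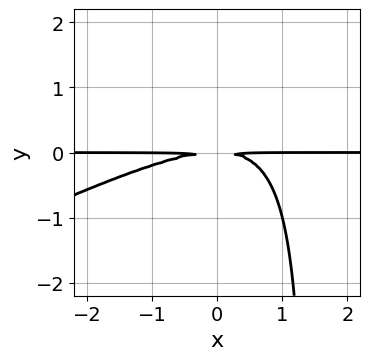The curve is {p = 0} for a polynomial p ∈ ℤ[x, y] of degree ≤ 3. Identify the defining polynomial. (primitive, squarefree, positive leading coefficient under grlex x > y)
First, deg p = 3.
Next, checking where it meets the axes: the visible x-axis segment lies entirely on the curve.
Finally, the integer polynomial consistent with all of this is the stated p.

x^2*y - 2*x*y^2 + 3*y^2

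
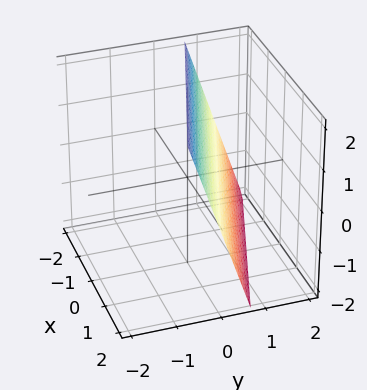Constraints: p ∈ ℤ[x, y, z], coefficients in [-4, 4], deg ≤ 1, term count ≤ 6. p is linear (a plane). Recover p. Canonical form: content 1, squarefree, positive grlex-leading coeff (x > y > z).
x + 3*y + z - 2

First, deg p = 1. Every cross-section is a straight line — this is a plane.
Then, from the axis intercepts and sections: it crosses the z-axis at the gridline z = 2; it crosses the x-axis at the gridline x = 2.
Finally, fitting integer coefficients to these (and the overall shape) gives p.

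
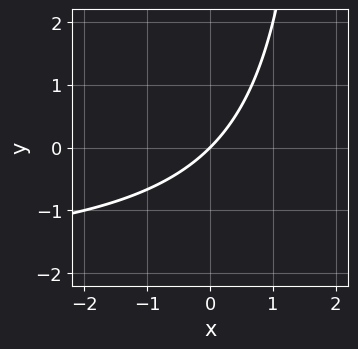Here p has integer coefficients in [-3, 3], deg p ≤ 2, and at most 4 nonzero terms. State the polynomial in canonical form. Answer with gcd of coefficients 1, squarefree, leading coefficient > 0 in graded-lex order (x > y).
(a) Degree: no degree-1 curve has this shape, so deg p = 2.
(b) Checking where it meets the axes: it meets the x-axis at x = 0 (among the integer gridlines); it crosses the y-axis at the gridline y = 0.
(c) Assembling these constraints gives the stated polynomial.

x*y + 2*x - 2*y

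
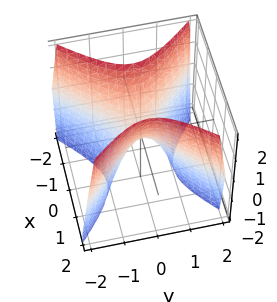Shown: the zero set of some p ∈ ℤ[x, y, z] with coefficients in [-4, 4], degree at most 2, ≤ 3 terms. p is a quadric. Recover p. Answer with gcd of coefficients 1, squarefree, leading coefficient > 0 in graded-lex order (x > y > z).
1. deg p = 2. A saddle surface; a quadric.
2. Symmetries: mirror symmetry y ↦ −y ⇒ only even powers of y; it's symmetric under x → −x, forcing even powers of x.
3. Reading off the gridlines: one z-axis crossing is at z = 0; it meets the y-axis at y = 0 (among the integer gridlines).
4. Assembling these constraints gives the stated polynomial.

2*x^2 - 2*y^2 - z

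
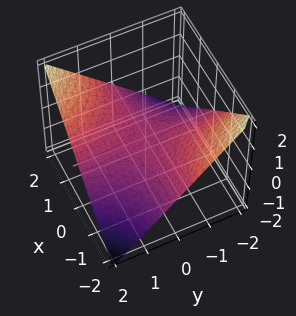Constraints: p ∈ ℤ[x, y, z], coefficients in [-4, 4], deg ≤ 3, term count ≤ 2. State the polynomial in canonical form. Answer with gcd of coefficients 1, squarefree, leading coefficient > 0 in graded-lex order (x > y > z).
x*y - 2*z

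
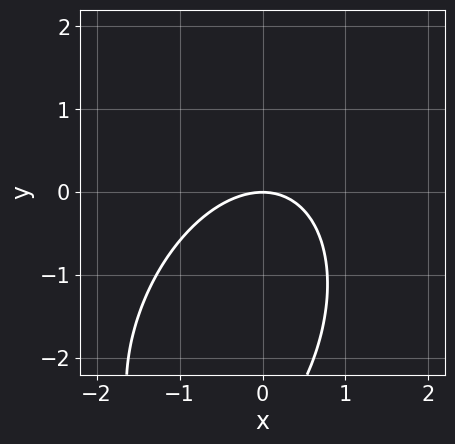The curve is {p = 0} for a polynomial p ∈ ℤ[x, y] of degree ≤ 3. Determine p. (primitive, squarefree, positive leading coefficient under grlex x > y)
2*x^2 - x*y + y^2 + 3*y

The degree is 2 — the shape is more complex than any degree-1 curve.
Against the integer gridlines: it meets the x-axis at x = 0 (among the integer gridlines); one y-axis crossing is at y = 0.
Fitting integer coefficients to these (and the overall shape) gives p.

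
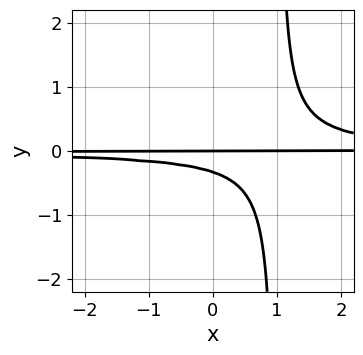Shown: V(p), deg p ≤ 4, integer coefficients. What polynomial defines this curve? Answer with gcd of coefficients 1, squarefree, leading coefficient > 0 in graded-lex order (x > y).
Degree: no degree-2 curve has this shape, so deg p = 3.
Against the integer gridlines: it crosses the y-axis at the gridline y = 0; the visible x-axis segment lies entirely on the curve.
Together with the visible shape, these determine p as stated.

3*x*y^2 - 3*y^2 - y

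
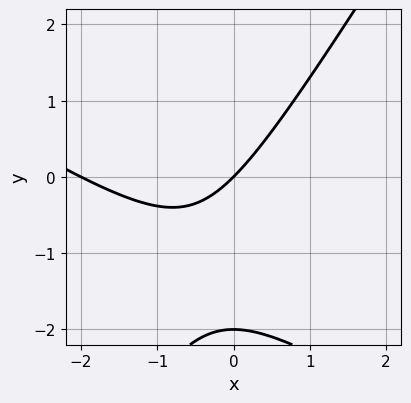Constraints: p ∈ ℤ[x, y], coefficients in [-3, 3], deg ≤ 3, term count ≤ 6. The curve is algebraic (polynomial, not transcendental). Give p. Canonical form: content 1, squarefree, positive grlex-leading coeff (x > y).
x^2 + x*y - y^2 + 2*x - 2*y

Degree: no degree-1 curve has this shape, so deg p = 2.
Checking where it meets the axes: the y-axis gridline crossings are at y ∈ {-2, 0}; the x-axis gridline crossings are at x ∈ {-2, 0}.
Assembling these constraints gives the stated polynomial.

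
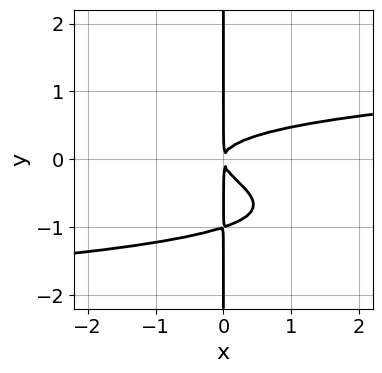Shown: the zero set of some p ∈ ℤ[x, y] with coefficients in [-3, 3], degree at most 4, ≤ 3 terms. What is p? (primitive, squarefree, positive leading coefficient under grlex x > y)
3*x*y^3 + 3*x*y^2 - x^2

The degree is 4 — the shape is more complex than any degree-3 curve.
Reading off the gridlines: the visible y-axis segment lies entirely on the curve.
Matching integer coefficients to the picture gives p.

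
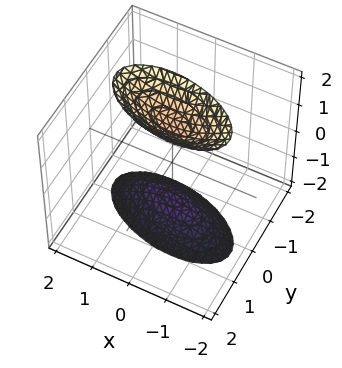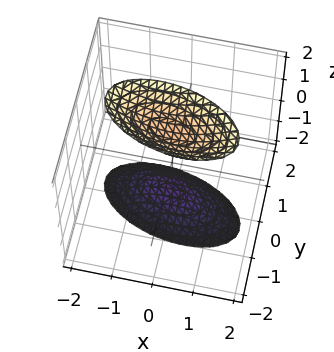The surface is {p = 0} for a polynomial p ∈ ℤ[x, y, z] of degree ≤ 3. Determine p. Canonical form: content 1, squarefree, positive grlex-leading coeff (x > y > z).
I count 2 distinct pieces. They look like related sheets of one shape, so recover p as a whole.
The degree is 2 — the shape is more complex than any degree-1 surface.
From the visible intercepts: the surface avoids every integer x-axis point in the box; no y-intercept at any integer in the box.
Fitting integer coefficients to these (and the overall shape) gives p.

x^2 + x*y + 3*y^2 - z^2 + 2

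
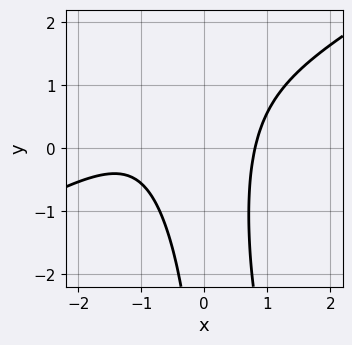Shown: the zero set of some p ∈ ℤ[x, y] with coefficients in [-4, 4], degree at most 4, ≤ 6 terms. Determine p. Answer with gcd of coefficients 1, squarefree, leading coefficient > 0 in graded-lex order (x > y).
1. The degree is 3 — no degree-2 curve has this shape.
2. Against the integer gridlines: it misses every integer gridline on the y-axis.
3. These observations pin down the coefficients.

2*x^3 - 3*x^2*y - x*y^2 + 3*x^2 - 3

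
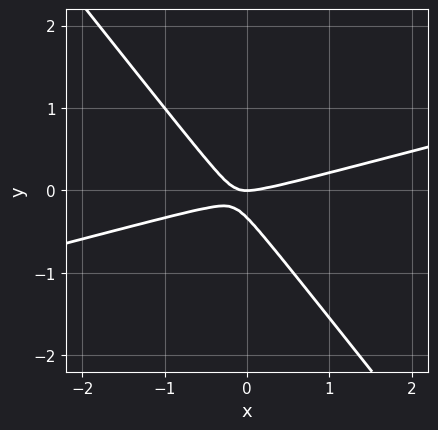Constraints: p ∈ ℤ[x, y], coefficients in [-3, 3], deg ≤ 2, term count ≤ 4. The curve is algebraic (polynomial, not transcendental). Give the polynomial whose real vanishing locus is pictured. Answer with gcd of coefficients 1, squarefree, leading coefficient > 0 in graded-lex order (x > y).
The degree is 2 — the shape is more complex than any degree-1 curve.
From the axis intercepts and sections: one x-axis crossing is at x = 0; it meets the y-axis at y = 0 (among the integer gridlines).
The integer polynomial consistent with all of this is the stated p.

x^2 - 3*x*y - 3*y^2 - y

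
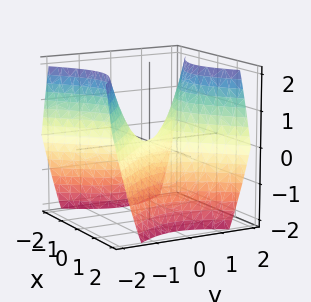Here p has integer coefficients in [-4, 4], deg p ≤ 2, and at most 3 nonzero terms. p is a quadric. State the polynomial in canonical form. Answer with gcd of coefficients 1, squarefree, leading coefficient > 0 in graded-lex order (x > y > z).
x^2 - y^2 + z

First, deg p = 2. A hyperbolic paraboloid; a quadric.
Next, symmetries: mirror symmetry y ↦ −y ⇒ only even powers of y; it's symmetric under x → −x, forcing even powers of x.
Next, against the integer gridlines: it crosses the y-axis at the gridline y = 0; it meets the z-axis at z = 0 (among the integer gridlines); it crosses the x-axis at the gridline x = 0.
Finally, matching integer coefficients to the picture gives p.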